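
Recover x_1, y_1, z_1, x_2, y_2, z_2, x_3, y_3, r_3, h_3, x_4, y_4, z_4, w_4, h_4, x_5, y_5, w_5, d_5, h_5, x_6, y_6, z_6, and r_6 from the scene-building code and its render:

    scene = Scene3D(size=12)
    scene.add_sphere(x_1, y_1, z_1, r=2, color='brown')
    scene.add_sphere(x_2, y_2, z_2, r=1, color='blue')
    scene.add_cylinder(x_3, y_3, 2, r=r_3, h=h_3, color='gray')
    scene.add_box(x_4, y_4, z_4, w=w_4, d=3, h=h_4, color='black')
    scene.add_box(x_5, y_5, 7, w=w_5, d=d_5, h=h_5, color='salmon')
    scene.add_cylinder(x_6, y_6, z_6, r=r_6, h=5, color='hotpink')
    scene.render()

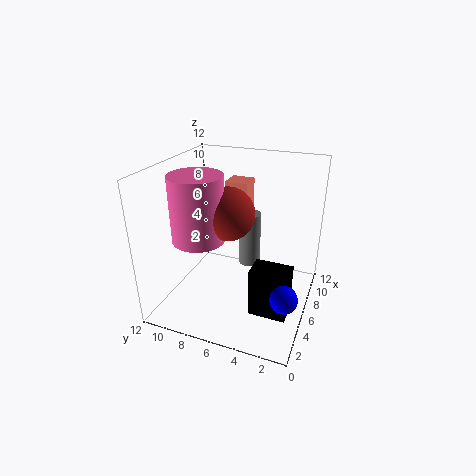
x_1 = 4
y_1 = 6
z_1 = 9
x_2 = 2
y_2 = 1
z_2 = 4
x_3 = 9
y_3 = 6
r_3 = 1
h_3 = 5
x_4 = 3
y_4 = 1
z_4 = 1
w_4 = 2
h_4 = 4
x_5 = 8
y_5 = 6
w_5 = 2
d_5 = 2
h_5 = 3
x_6 = 3
y_6 = 8
z_6 = 7
r_6 = 2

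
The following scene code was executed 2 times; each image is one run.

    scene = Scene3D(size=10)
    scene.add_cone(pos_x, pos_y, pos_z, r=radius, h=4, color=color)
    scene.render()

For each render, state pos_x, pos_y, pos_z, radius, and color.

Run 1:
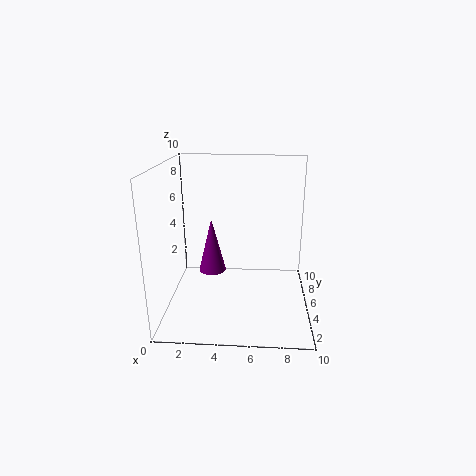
pos_x = 3; pos_y = 6; pos_z = 2; radius = 1; color = 'purple'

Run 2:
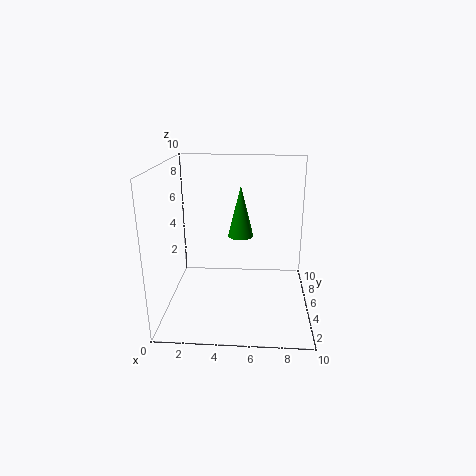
pos_x = 5; pos_y = 8; pos_z = 4; radius = 1; color = 'green'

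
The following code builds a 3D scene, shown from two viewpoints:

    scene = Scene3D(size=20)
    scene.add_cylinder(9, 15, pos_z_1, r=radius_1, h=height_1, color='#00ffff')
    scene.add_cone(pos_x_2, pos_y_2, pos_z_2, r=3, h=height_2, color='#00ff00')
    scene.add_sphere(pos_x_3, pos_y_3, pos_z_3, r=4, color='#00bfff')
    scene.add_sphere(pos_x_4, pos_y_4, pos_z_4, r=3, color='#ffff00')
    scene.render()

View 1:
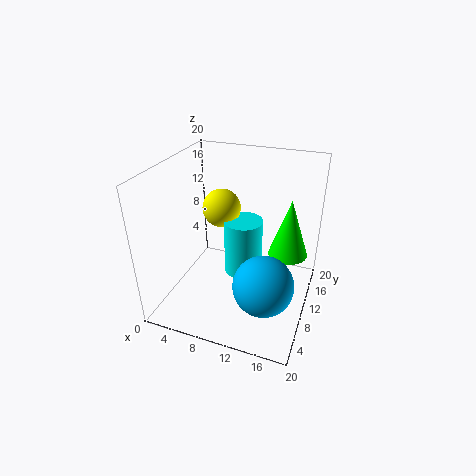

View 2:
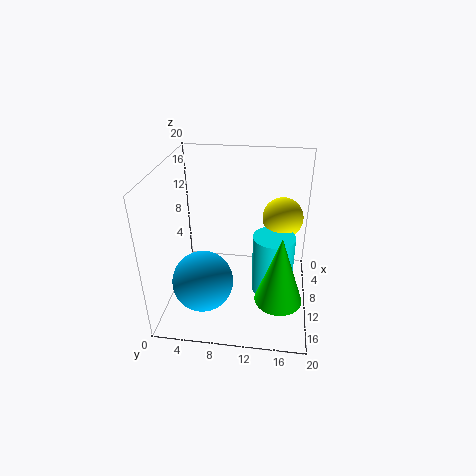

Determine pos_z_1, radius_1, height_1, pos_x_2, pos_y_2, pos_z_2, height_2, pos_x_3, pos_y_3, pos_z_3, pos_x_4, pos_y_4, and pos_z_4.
pos_z_1 = 1
radius_1 = 3
height_1 = 9
pos_x_2 = 16
pos_y_2 = 16
pos_z_2 = 5
height_2 = 9
pos_x_3 = 15
pos_y_3 = 6
pos_z_3 = 6
pos_x_4 = 5
pos_y_4 = 16
pos_z_4 = 11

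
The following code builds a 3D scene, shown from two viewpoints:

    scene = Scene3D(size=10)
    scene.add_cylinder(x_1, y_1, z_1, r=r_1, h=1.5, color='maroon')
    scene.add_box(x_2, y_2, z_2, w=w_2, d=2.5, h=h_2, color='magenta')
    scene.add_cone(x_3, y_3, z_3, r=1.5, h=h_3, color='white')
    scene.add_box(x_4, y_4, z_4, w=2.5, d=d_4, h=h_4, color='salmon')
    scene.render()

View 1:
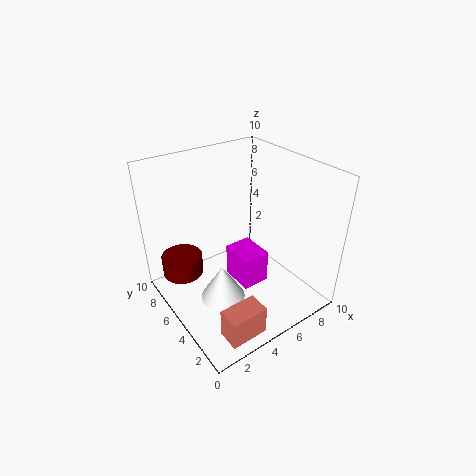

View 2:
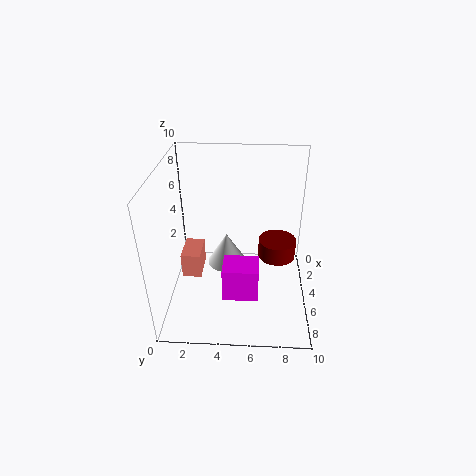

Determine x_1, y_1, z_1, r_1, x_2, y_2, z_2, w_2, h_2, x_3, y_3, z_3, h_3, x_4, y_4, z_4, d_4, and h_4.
x_1 = 2
y_1 = 8
z_1 = 1.5
r_1 = 1.5
x_2 = 5
y_2 = 4
z_2 = 1
w_2 = 2
h_2 = 2.5
x_3 = 3
y_3 = 4
z_3 = 1.5
h_3 = 2.5
x_4 = 1.5
y_4 = 0.5
z_4 = 0.5
d_4 = 1.5
h_4 = 2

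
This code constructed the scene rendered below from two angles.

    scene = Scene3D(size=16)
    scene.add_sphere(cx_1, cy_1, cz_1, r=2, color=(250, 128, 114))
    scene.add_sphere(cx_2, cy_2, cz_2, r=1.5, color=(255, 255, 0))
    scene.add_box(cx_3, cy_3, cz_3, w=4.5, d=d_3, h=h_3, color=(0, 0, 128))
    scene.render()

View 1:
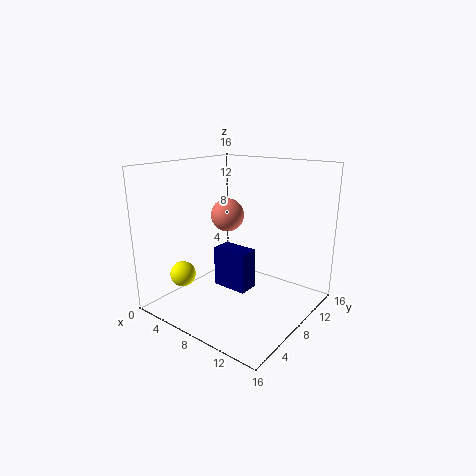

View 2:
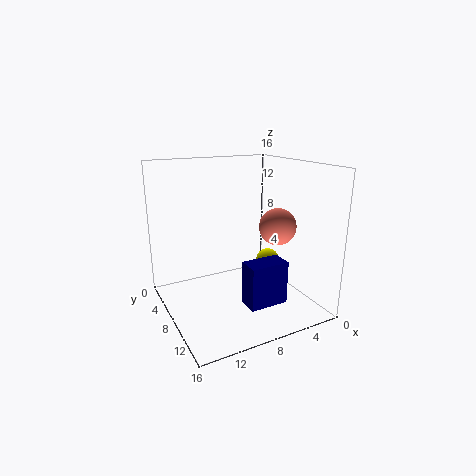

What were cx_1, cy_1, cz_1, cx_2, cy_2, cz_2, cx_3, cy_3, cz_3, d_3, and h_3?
cx_1 = 4.5; cy_1 = 10.5; cz_1 = 9.5; cx_2 = 2; cy_2 = 5; cz_2 = 3; cx_3 = 3.5; cy_3 = 9; cz_3 = 0.5; d_3 = 2.5; h_3 = 5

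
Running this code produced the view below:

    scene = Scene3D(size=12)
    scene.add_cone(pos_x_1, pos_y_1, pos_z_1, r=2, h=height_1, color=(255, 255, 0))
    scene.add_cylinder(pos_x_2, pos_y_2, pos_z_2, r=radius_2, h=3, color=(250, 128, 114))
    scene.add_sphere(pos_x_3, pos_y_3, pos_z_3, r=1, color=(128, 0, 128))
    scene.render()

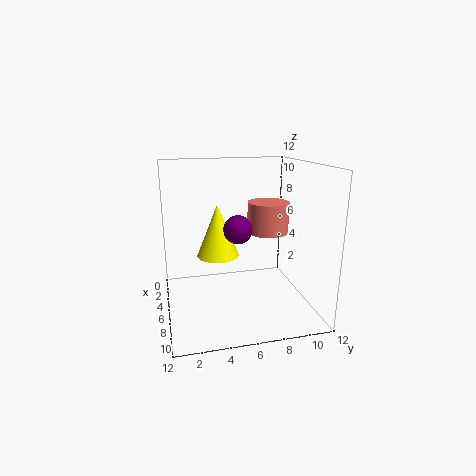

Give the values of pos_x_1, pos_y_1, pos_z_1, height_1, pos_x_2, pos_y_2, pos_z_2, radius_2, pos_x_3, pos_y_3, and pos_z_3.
pos_x_1 = 2; pos_y_1 = 5; pos_z_1 = 3; height_1 = 5; pos_x_2 = 2; pos_y_2 = 10; pos_z_2 = 5; radius_2 = 2; pos_x_3 = 10; pos_y_3 = 5; pos_z_3 = 8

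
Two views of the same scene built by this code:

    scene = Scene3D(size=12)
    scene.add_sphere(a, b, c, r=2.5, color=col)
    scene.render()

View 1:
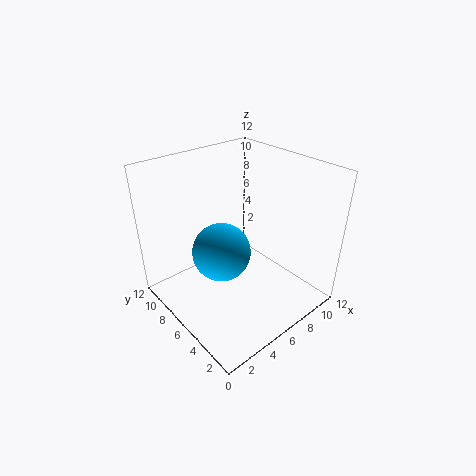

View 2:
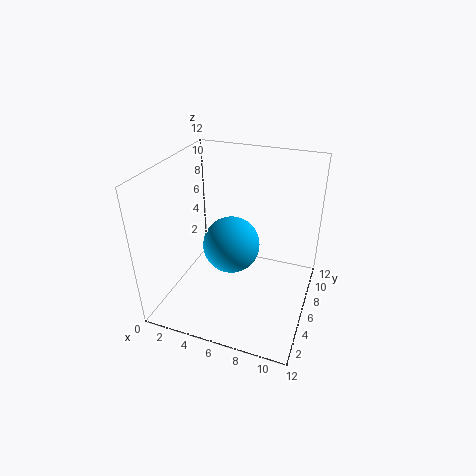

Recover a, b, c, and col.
a = 5; b = 7; c = 4.5; col = 'deepskyblue'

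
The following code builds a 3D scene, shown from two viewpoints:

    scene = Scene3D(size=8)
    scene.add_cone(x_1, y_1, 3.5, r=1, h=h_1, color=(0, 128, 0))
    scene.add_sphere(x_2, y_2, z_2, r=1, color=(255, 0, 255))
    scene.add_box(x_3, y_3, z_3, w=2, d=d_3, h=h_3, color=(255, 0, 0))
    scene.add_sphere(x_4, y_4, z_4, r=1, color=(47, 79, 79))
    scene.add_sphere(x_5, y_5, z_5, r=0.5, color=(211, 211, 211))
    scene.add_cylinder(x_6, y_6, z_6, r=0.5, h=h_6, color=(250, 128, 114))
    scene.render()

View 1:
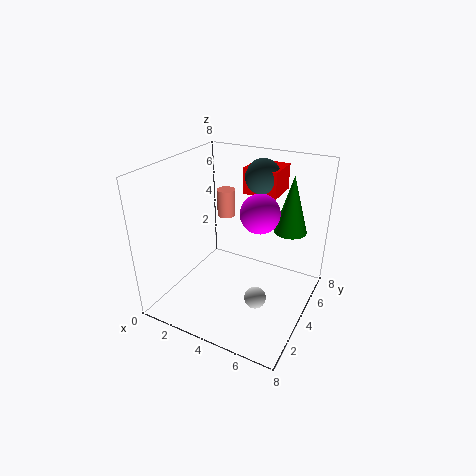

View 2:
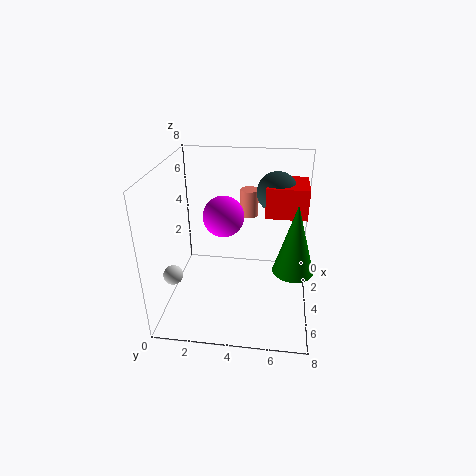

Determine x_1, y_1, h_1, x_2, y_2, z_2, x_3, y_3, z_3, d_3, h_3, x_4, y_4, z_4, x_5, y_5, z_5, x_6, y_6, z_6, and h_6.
x_1 = 6
y_1 = 7
h_1 = 3.5
x_2 = 5.5
y_2 = 3.5
z_2 = 6
x_3 = 3.5
y_3 = 5.5
z_3 = 6
d_3 = 2
h_3 = 1.5
x_4 = 4.5
y_4 = 6
z_4 = 7
x_5 = 6.5
y_5 = 1
z_5 = 3
x_6 = 3
y_6 = 4.5
z_6 = 5
h_6 = 1.5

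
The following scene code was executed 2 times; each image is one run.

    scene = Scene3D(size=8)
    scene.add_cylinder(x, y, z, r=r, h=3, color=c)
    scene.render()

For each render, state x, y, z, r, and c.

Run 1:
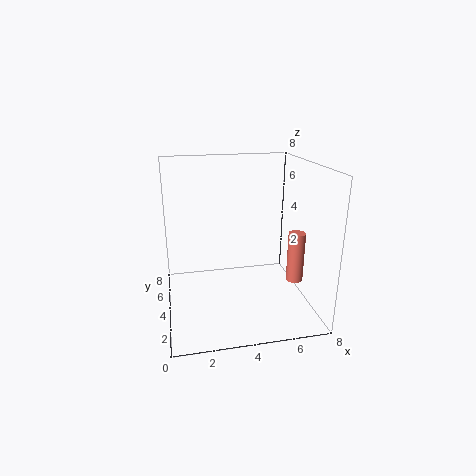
x = 7.5; y = 4; z = 1; r = 0.5; c = 'salmon'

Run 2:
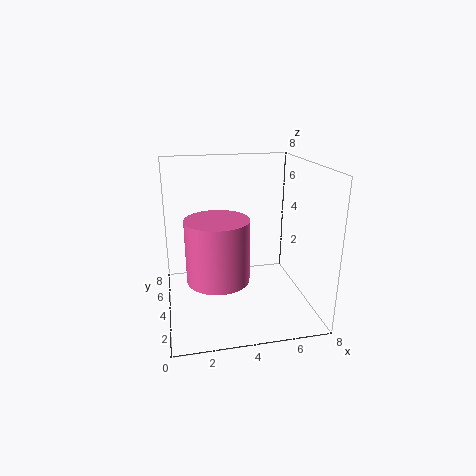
x = 2.5; y = 1.5; z = 3; r = 1.5; c = 'hotpink'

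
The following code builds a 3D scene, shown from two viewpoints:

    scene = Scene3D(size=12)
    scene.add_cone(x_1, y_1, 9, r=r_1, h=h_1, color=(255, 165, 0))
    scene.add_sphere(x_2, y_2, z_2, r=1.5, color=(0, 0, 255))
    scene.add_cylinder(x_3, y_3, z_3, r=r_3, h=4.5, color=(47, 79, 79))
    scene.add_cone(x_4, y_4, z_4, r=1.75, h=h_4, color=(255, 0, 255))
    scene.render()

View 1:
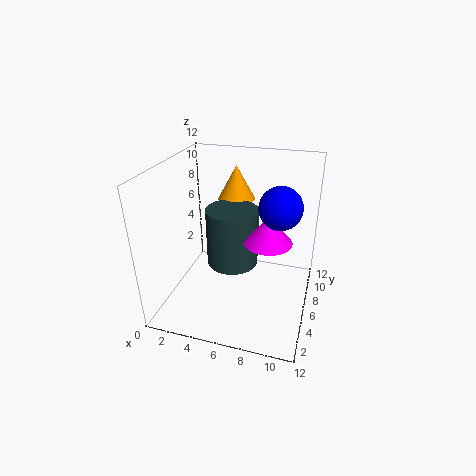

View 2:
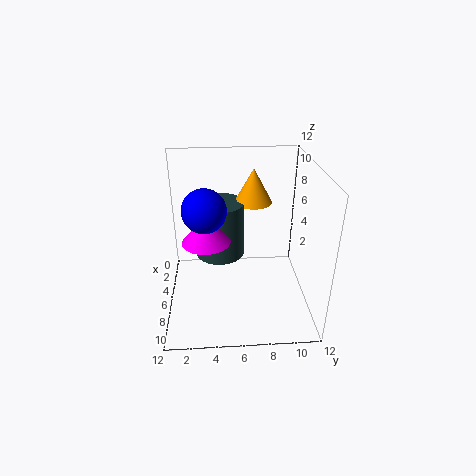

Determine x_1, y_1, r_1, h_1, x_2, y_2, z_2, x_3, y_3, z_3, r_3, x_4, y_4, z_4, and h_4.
x_1 = 5.5; y_1 = 7.25; r_1 = 1.5; h_1 = 2.75; x_2 = 9.75; y_2 = 3.5; z_2 = 10.25; x_3 = 6; y_3 = 4.5; z_3 = 4.75; r_3 = 2; x_4 = 9; y_4 = 3.5; z_4 = 7.5; h_4 = 2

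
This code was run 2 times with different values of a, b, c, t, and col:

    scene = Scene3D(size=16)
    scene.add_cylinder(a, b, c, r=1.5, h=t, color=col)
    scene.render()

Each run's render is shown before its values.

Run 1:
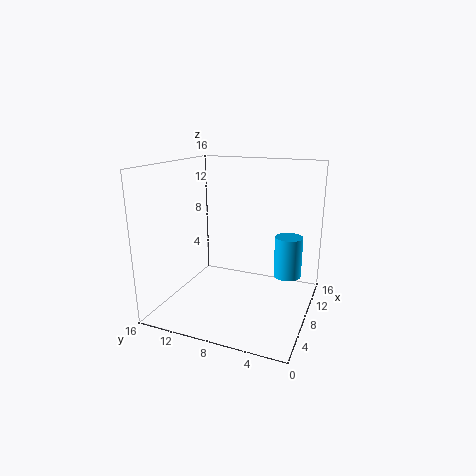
a = 9, b = 2.5, c = 4, t = 4.5, col = 'deepskyblue'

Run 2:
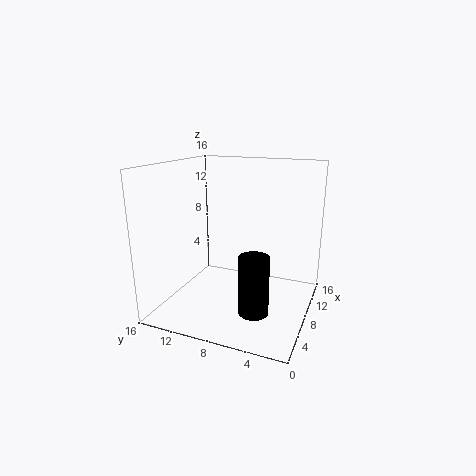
a = 3.5, b = 4.5, c = 2, t = 6, col = 'black'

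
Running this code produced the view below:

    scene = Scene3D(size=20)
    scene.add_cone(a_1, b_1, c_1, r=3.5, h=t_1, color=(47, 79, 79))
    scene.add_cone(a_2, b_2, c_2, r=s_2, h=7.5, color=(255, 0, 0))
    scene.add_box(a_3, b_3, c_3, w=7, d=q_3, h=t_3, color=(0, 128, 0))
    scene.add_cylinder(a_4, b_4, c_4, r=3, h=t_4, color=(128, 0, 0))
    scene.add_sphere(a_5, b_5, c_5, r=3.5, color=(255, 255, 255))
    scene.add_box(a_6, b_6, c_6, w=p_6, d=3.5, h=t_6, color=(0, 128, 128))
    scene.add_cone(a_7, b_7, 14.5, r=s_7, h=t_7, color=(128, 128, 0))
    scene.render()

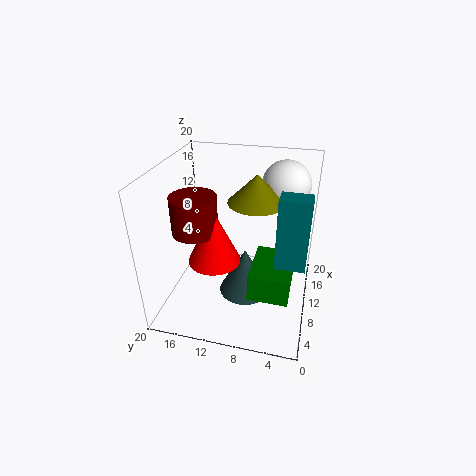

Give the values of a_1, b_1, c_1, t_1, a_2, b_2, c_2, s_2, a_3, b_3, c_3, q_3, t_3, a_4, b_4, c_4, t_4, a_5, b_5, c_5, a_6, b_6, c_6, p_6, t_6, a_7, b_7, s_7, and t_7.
a_1 = 8; b_1 = 8.5; c_1 = 3; t_1 = 6.5; a_2 = 7; b_2 = 12.5; c_2 = 8; s_2 = 3.5; a_3 = 2.5; b_3 = 2; c_3 = 6; q_3 = 5; t_3 = 3.5; a_4 = 7; b_4 = 15; c_4 = 12; t_4 = 5; a_5 = 16; b_5 = 4.5; c_5 = 16; a_6 = 3; b_6 = 0.5; c_6 = 11; p_6 = 2.5; t_6 = 8.5; a_7 = 12.5; b_7 = 8; s_7 = 4; t_7 = 4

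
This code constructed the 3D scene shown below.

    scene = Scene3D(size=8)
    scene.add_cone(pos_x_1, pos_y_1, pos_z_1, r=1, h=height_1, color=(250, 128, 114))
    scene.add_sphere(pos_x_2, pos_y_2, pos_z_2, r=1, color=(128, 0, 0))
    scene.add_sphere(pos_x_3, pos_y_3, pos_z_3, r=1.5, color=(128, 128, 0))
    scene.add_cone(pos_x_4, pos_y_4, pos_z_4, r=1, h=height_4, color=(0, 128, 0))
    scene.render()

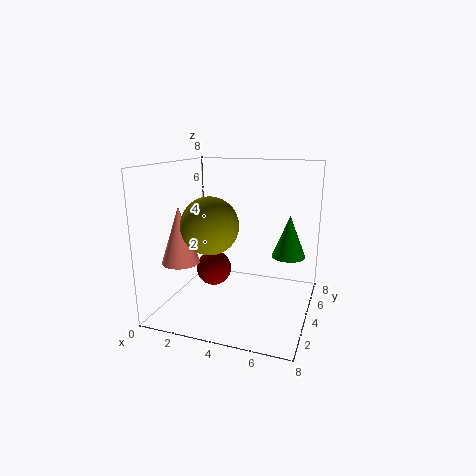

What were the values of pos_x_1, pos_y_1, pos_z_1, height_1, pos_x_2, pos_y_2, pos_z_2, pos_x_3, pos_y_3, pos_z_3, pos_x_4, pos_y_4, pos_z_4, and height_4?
pos_x_1 = 1.5; pos_y_1 = 2; pos_z_1 = 3; height_1 = 3; pos_x_2 = 2.5; pos_y_2 = 4; pos_z_2 = 2; pos_x_3 = 3; pos_y_3 = 2.5; pos_z_3 = 5; pos_x_4 = 6.5; pos_y_4 = 6; pos_z_4 = 2.5; height_4 = 2.5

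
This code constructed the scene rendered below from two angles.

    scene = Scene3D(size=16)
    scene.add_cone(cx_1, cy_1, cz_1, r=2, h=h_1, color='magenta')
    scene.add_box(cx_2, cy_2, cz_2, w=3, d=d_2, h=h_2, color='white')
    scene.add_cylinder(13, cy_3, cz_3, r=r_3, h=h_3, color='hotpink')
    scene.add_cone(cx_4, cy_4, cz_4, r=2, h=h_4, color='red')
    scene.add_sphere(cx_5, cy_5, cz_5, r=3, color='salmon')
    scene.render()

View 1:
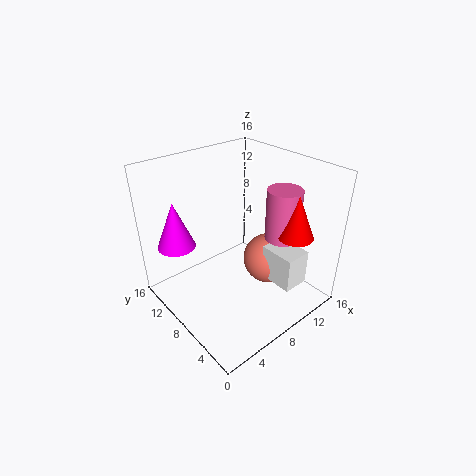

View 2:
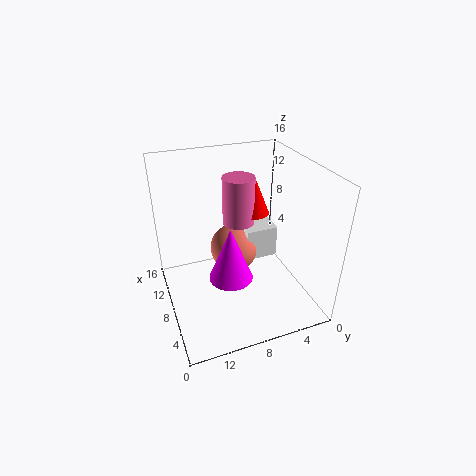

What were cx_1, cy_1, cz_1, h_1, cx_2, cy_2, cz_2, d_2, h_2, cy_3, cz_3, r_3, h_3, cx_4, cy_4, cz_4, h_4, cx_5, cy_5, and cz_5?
cx_1 = 2; cy_1 = 11; cz_1 = 8; h_1 = 5; cx_2 = 10; cy_2 = 2; cz_2 = 3; d_2 = 4; h_2 = 4; cy_3 = 6; cz_3 = 7; r_3 = 2; h_3 = 6; cx_4 = 13; cy_4 = 4; cz_4 = 8; h_4 = 5; cx_5 = 12; cy_5 = 7; cz_5 = 4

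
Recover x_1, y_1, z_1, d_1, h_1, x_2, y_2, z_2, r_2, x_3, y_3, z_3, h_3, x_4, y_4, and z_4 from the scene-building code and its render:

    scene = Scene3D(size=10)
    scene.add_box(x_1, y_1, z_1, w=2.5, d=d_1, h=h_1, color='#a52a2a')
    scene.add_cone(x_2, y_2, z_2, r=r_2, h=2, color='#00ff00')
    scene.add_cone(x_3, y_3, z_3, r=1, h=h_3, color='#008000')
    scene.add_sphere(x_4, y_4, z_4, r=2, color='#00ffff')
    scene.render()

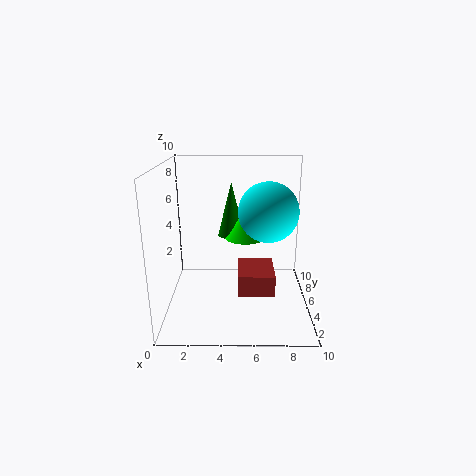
x_1 = 5, y_1 = 3, z_1 = 1.5, d_1 = 3, h_1 = 1.5, x_2 = 5.5, y_2 = 6.5, z_2 = 4.5, r_2 = 1.5, x_3 = 4.5, y_3 = 7, z_3 = 4.5, h_3 = 4, x_4 = 7, y_4 = 4.5, z_4 = 7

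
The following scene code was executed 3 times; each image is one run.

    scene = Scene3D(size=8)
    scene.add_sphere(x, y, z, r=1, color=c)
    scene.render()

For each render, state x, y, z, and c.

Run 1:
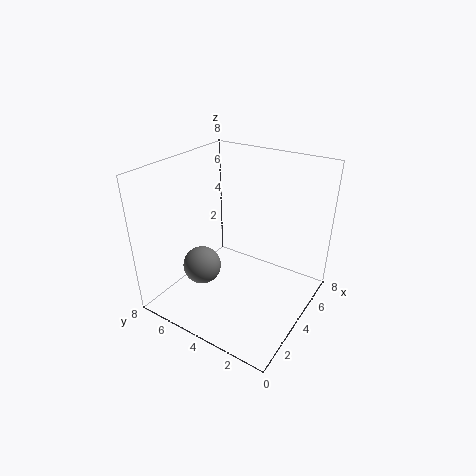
x = 2; y = 5; z = 3; c = 'gray'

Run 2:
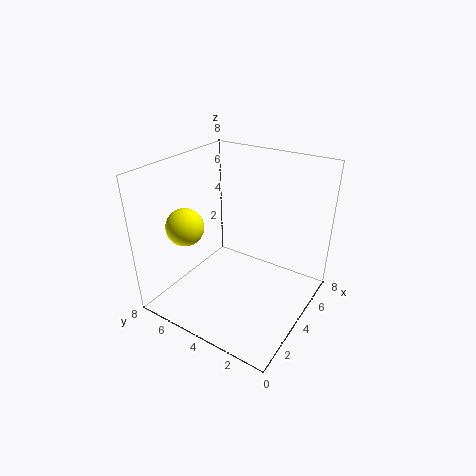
x = 2; y = 6; z = 5; c = 'yellow'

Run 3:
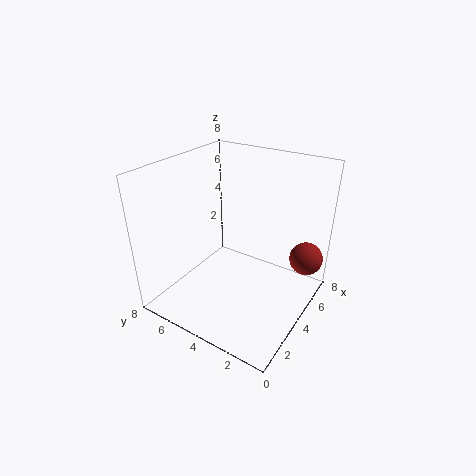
x = 7; y = 1; z = 2; c = 'brown'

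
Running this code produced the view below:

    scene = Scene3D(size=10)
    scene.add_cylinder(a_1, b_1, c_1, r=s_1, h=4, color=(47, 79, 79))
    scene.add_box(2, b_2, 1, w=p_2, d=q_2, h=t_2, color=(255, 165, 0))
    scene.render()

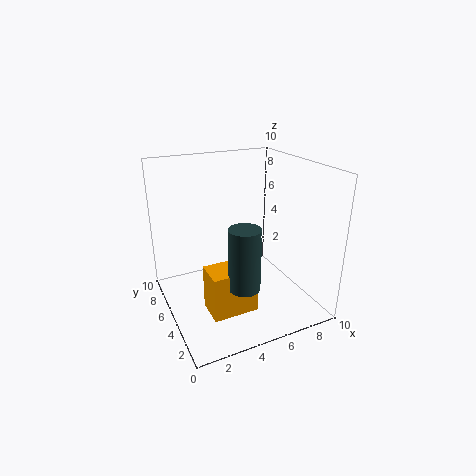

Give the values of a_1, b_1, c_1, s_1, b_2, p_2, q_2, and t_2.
a_1 = 4
b_1 = 2
c_1 = 3
s_1 = 1
b_2 = 2
p_2 = 3
q_2 = 2
t_2 = 3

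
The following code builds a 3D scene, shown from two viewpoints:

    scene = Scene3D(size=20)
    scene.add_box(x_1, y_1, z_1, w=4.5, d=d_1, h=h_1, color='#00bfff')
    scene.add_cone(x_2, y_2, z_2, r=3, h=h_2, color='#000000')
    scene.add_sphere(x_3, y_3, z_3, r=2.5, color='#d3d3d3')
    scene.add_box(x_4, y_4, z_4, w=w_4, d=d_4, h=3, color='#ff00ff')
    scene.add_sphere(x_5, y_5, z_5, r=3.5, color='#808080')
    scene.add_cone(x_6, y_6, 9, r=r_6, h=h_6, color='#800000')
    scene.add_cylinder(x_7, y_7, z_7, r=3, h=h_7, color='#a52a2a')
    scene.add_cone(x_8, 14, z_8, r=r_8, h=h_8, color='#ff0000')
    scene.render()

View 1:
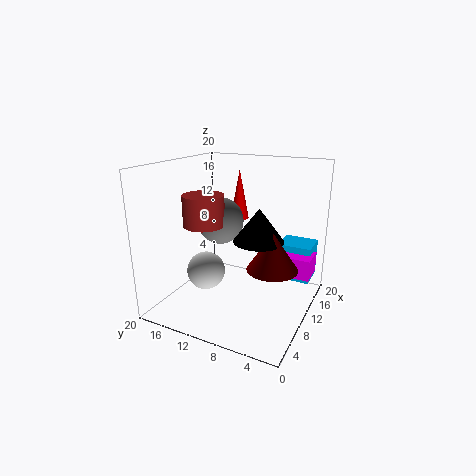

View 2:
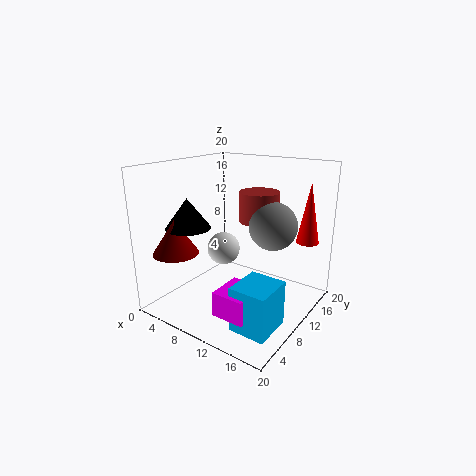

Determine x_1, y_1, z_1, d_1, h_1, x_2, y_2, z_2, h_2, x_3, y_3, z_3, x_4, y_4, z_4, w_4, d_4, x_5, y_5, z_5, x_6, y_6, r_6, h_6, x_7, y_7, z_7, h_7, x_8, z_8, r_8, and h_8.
x_1 = 15
y_1 = 1
z_1 = 2.5
d_1 = 5
h_1 = 5.5
x_2 = 5.5
y_2 = 5
z_2 = 12
h_2 = 4
x_3 = 5.5
y_3 = 12.5
z_3 = 6.5
x_4 = 13
y_4 = 0.5
z_4 = 4
w_4 = 4
d_4 = 4.5
x_5 = 13
y_5 = 14.5
z_5 = 11
x_6 = 5
y_6 = 3
r_6 = 3
h_6 = 4.5
x_7 = 10
y_7 = 15.5
z_7 = 11
h_7 = 4.5
x_8 = 18.5
z_8 = 10
r_8 = 1.5
h_8 = 8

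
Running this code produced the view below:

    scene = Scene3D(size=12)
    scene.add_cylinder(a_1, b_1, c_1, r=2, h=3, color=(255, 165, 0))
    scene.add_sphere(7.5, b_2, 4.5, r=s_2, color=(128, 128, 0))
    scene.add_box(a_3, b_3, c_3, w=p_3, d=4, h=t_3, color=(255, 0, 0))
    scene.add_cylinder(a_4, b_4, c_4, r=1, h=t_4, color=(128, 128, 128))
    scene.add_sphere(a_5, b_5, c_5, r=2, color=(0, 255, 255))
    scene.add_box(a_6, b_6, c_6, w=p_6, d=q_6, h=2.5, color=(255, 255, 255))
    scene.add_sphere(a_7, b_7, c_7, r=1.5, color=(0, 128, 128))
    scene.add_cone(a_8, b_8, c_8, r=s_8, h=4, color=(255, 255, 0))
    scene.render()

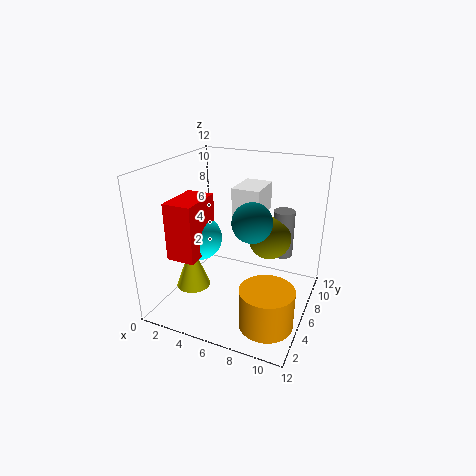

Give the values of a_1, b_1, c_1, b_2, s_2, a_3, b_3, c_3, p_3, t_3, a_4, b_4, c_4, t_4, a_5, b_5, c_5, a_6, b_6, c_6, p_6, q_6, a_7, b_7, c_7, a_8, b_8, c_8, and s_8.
a_1 = 10
b_1 = 2
c_1 = 1.5
b_2 = 10
s_2 = 2
a_3 = 0.5
b_3 = 3.5
c_3 = 4
p_3 = 2.5
t_3 = 5
a_4 = 8.5
b_4 = 11
c_4 = 2.5
t_4 = 4.5
a_5 = 2
b_5 = 6.5
c_5 = 5
a_6 = 4.5
b_6 = 8
c_6 = 7
p_6 = 2.5
q_6 = 3.5
a_7 = 8
b_7 = 4
c_7 = 8.5
a_8 = 2
b_8 = 5
c_8 = 1
s_8 = 1.5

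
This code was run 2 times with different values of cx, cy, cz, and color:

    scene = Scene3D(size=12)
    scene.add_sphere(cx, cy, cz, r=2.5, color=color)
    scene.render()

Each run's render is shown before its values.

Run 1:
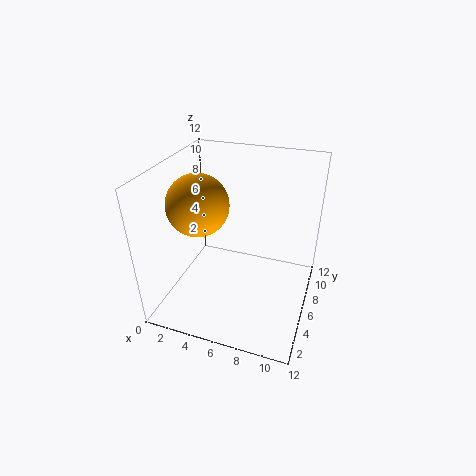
cx = 3
cy = 5
cz = 9
color = 'orange'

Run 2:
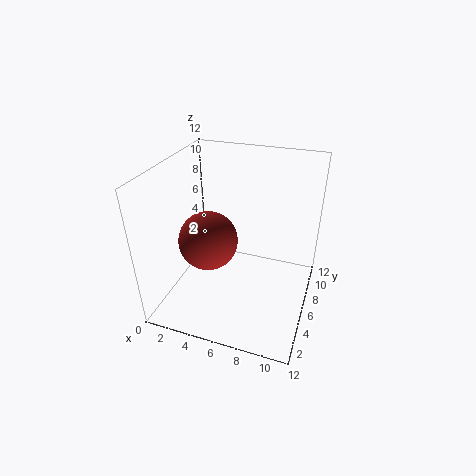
cx = 3.5
cy = 5.5
cz = 5.5
color = 'brown'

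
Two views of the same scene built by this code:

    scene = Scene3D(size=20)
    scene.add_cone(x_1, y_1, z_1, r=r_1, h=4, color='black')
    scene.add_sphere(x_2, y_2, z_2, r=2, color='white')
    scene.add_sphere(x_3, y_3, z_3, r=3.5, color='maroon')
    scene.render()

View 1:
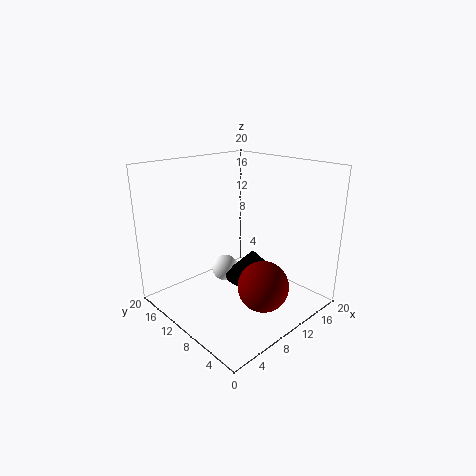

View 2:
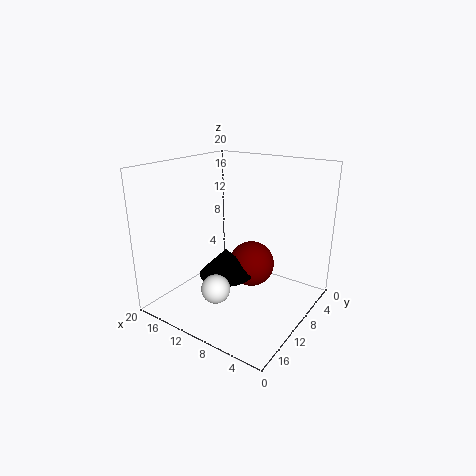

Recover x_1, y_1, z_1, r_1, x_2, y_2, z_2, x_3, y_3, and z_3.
x_1 = 12.5; y_1 = 9.5; z_1 = 3.5; r_1 = 4; x_2 = 11; y_2 = 14; z_2 = 3.5; x_3 = 10.5; y_3 = 5.5; z_3 = 4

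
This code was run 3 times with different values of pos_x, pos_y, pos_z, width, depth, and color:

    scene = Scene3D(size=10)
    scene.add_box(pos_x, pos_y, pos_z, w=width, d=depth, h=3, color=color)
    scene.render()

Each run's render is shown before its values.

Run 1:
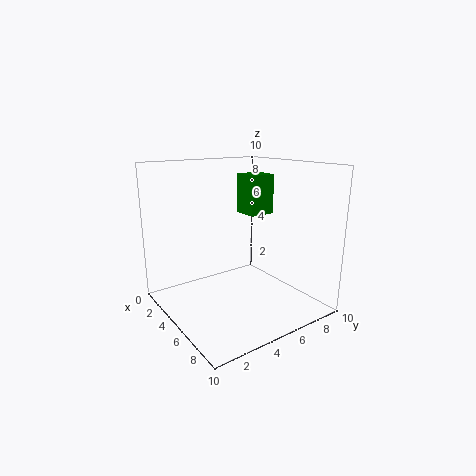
pos_x = 2, pos_y = 7, pos_z = 6, width = 2, depth = 2, color = 'green'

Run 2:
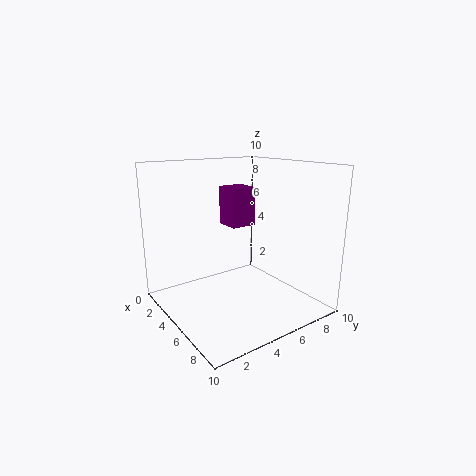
pos_x = 1, pos_y = 6, pos_z = 5, width = 2, depth = 2, color = 'purple'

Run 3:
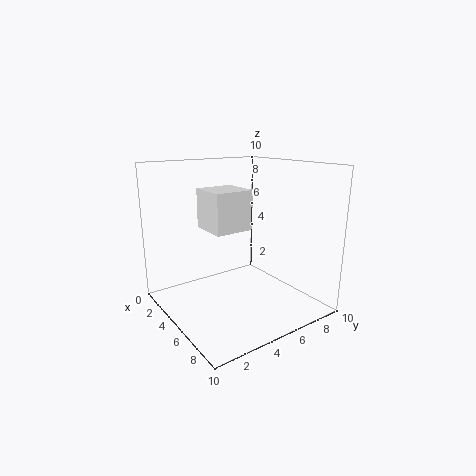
pos_x = 1, pos_y = 4, pos_z = 5, width = 3, depth = 3, color = 'white'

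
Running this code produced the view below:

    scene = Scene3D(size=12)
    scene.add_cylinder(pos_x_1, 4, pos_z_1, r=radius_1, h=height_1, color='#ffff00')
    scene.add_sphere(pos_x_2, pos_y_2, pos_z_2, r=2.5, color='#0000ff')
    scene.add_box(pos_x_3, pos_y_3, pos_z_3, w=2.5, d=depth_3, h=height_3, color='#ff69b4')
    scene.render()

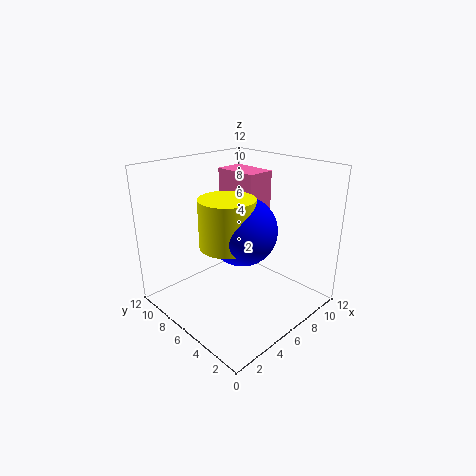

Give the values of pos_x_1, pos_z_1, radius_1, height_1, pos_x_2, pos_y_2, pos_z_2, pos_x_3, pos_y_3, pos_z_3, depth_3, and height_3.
pos_x_1 = 3; pos_z_1 = 7; radius_1 = 2; height_1 = 3.5; pos_x_2 = 4; pos_y_2 = 3.5; pos_z_2 = 8; pos_x_3 = 7.5; pos_y_3 = 6; pos_z_3 = 7.5; depth_3 = 4; height_3 = 3.5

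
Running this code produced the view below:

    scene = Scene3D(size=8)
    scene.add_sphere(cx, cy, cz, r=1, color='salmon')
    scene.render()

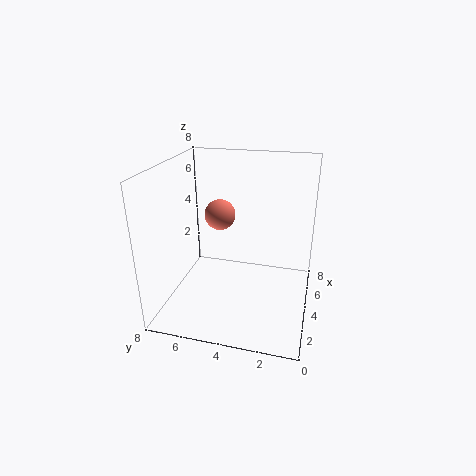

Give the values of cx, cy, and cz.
cx = 7
cy = 6
cz = 4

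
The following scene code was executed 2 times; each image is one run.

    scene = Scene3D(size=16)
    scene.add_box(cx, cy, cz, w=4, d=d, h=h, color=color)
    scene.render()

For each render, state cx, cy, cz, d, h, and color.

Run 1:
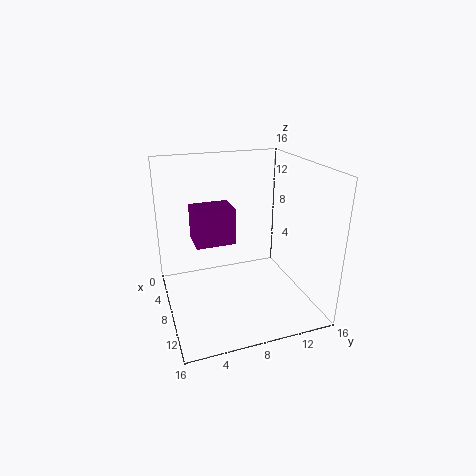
cx = 0.5
cy = 4
cz = 5.5
d = 5
h = 4.5
color = 'purple'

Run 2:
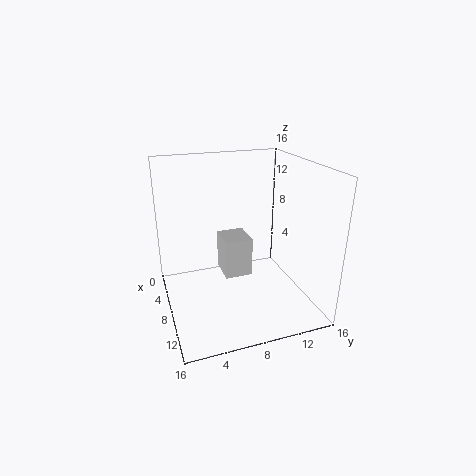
cx = 1
cy = 7.5
cz = 1
d = 3.5
h = 5
color = 'lightgray'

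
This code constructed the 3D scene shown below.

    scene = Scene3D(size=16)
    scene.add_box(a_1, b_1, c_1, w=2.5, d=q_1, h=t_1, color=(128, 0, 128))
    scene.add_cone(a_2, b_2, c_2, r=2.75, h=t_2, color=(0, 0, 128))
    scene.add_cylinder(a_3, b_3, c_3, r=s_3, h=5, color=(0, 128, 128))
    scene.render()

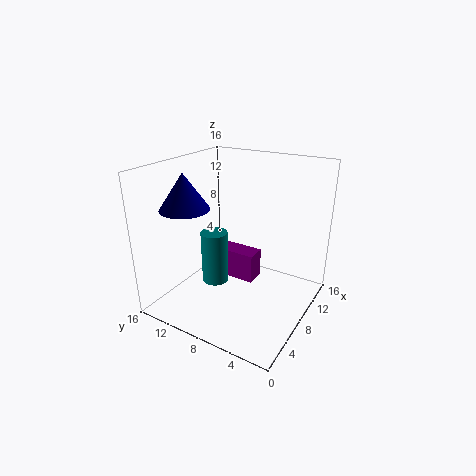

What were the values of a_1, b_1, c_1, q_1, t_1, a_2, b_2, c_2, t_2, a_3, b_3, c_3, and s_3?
a_1 = 11.25
b_1 = 8
c_1 = 0.25
q_1 = 5.5
t_1 = 3.75
a_2 = 5.25
b_2 = 13
c_2 = 11.25
t_2 = 4
a_3 = 2.5
b_3 = 7.25
c_3 = 6
s_3 = 1.25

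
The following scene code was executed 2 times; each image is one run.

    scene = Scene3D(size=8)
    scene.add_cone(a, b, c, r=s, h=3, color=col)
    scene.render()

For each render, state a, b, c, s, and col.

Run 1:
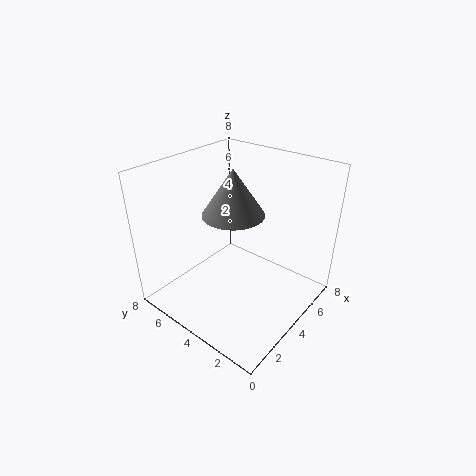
a = 6, b = 6, c = 4, s = 2, col = 'gray'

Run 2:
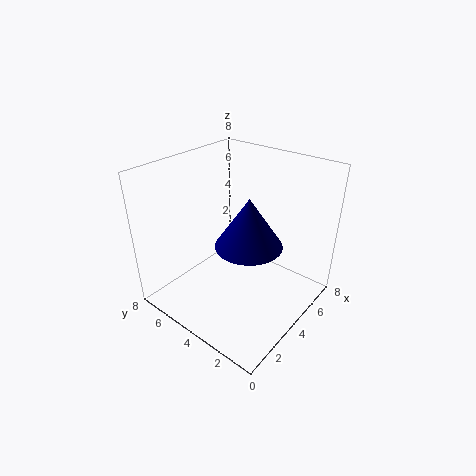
a = 5, b = 4, c = 3, s = 2, col = 'navy'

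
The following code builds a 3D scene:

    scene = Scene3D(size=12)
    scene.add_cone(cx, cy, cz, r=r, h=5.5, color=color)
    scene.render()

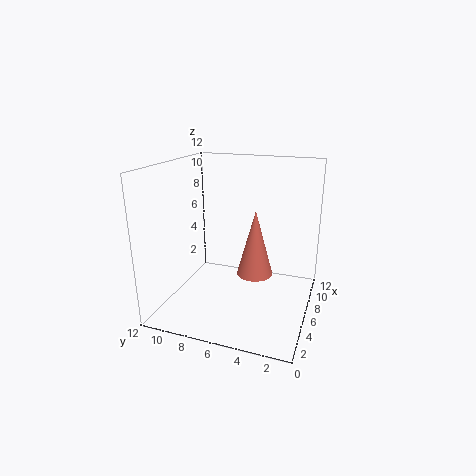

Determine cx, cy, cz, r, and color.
cx = 6; cy = 4.5; cz = 3; r = 1.5; color = 'salmon'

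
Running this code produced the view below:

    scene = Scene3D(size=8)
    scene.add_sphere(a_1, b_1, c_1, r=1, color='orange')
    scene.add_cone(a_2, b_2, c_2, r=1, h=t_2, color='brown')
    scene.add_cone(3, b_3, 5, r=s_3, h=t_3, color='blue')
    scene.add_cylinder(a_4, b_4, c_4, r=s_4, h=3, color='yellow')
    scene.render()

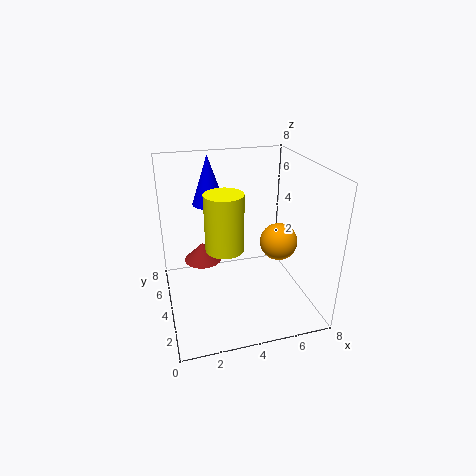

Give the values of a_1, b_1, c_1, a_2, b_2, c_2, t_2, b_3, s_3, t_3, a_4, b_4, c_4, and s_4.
a_1 = 6, b_1 = 3, c_1 = 4, a_2 = 2, b_2 = 4, c_2 = 3, t_2 = 1, b_3 = 7, s_3 = 1, t_3 = 3, a_4 = 3, b_4 = 3, c_4 = 4, s_4 = 1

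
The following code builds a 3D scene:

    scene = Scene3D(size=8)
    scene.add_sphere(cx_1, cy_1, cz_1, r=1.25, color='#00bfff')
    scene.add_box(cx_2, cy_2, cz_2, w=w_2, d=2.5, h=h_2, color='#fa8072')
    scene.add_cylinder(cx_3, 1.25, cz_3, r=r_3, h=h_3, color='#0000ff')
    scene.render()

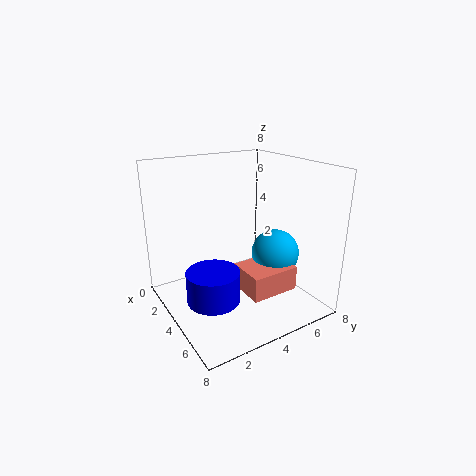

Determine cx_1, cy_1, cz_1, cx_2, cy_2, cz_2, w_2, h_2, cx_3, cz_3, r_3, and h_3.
cx_1 = 5.75, cy_1 = 5.25, cz_1 = 3.5, cx_2 = 5.25, cy_2 = 3, cz_2 = 2, w_2 = 2, h_2 = 1.25, cx_3 = 6.25, cz_3 = 2.25, r_3 = 1.25, h_3 = 1.5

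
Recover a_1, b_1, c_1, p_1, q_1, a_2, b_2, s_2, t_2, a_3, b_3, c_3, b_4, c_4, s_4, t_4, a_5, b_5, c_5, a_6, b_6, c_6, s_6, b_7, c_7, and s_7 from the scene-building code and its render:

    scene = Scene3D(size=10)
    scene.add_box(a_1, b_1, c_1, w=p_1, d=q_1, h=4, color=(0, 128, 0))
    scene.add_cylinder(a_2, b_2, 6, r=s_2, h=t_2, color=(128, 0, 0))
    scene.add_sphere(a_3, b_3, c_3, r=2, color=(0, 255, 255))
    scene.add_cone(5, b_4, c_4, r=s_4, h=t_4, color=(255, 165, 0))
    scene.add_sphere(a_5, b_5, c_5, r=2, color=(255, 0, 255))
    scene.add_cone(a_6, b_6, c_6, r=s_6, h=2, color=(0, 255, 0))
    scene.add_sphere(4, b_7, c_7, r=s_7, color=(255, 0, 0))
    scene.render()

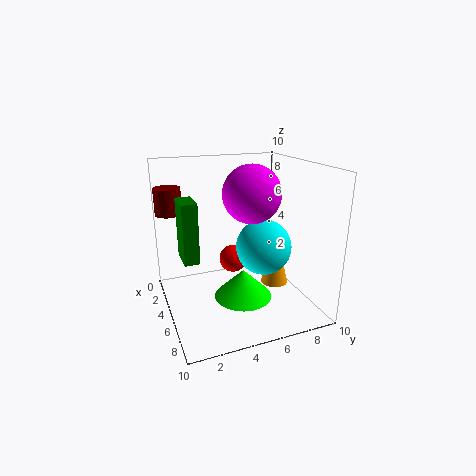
a_1 = 4; b_1 = 1; c_1 = 4; p_1 = 2; q_1 = 1; a_2 = 1; b_2 = 1; s_2 = 1; t_2 = 2; a_3 = 5; b_3 = 7; c_3 = 4; b_4 = 8; c_4 = 1; s_4 = 1; t_4 = 4; a_5 = 5; b_5 = 6; c_5 = 8; a_6 = 6; b_6 = 5; c_6 = 1; s_6 = 2; b_7 = 5; c_7 = 3; s_7 = 1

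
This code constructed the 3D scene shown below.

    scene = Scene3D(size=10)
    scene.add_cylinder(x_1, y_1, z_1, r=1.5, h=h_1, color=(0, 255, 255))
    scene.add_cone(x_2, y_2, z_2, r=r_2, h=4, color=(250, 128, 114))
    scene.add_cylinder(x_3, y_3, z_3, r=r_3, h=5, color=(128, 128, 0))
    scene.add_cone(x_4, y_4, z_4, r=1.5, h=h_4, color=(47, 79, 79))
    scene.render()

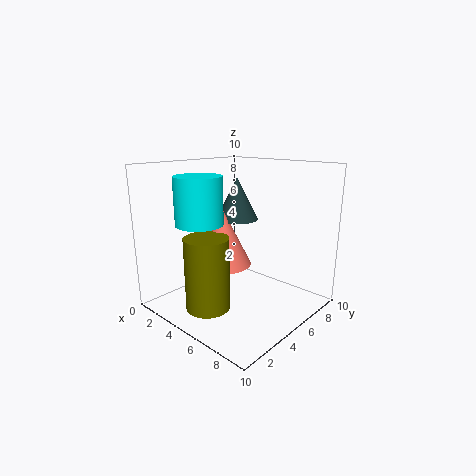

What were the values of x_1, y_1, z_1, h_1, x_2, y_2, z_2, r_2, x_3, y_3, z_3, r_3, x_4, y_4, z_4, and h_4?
x_1 = 4.5, y_1 = 2, z_1 = 6.5, h_1 = 3, x_2 = 4, y_2 = 4.5, z_2 = 3, r_2 = 2, x_3 = 4.5, y_3 = 2.5, z_3 = 0.5, r_3 = 1.5, x_4 = 4, y_4 = 6, z_4 = 6, h_4 = 3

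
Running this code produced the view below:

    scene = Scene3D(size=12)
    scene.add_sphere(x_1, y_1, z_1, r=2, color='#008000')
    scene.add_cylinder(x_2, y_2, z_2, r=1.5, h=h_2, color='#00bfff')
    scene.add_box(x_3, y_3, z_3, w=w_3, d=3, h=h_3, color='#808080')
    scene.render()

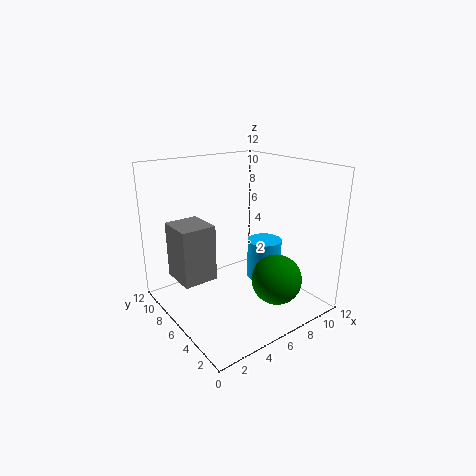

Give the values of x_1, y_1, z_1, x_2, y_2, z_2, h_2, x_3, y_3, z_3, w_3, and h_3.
x_1 = 7.25; y_1 = 2.5; z_1 = 3.25; x_2 = 8.75; y_2 = 5.75; z_2 = 1.75; h_2 = 3.5; x_3 = 0.75; y_3 = 5.5; z_3 = 3.25; w_3 = 2.75; h_3 = 4.5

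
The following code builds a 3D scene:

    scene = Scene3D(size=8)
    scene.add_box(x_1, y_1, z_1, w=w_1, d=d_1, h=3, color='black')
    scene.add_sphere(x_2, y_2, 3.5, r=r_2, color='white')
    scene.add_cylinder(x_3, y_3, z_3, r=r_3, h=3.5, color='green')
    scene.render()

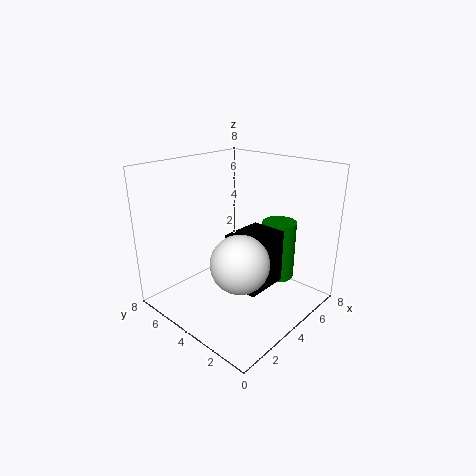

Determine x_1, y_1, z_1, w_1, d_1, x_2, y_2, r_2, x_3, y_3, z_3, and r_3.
x_1 = 3, y_1 = 2, z_1 = 1.5, w_1 = 2.5, d_1 = 2, x_2 = 2.5, y_2 = 2.5, r_2 = 1.5, x_3 = 6.5, y_3 = 3, z_3 = 1, r_3 = 1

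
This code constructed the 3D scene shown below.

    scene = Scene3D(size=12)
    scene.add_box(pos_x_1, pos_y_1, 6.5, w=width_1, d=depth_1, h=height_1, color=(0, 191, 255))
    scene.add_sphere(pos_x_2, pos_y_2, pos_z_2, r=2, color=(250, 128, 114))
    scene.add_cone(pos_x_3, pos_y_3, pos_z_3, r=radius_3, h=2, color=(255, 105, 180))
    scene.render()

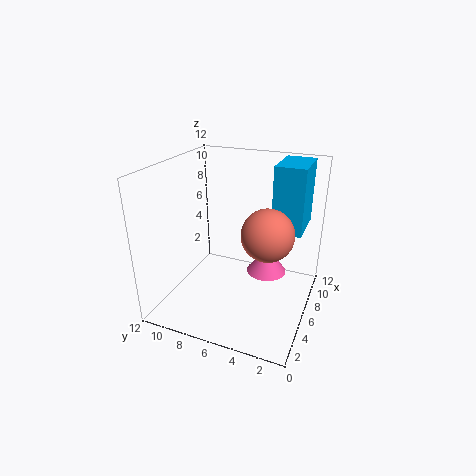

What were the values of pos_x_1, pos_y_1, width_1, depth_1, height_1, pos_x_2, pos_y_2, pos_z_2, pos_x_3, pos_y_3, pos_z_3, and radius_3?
pos_x_1 = 7, pos_y_1 = 1, width_1 = 4, depth_1 = 2.5, height_1 = 5.5, pos_x_2 = 4.5, pos_y_2 = 3, pos_z_2 = 7.5, pos_x_3 = 4.5, pos_y_3 = 3, pos_z_3 = 4.5, radius_3 = 1.5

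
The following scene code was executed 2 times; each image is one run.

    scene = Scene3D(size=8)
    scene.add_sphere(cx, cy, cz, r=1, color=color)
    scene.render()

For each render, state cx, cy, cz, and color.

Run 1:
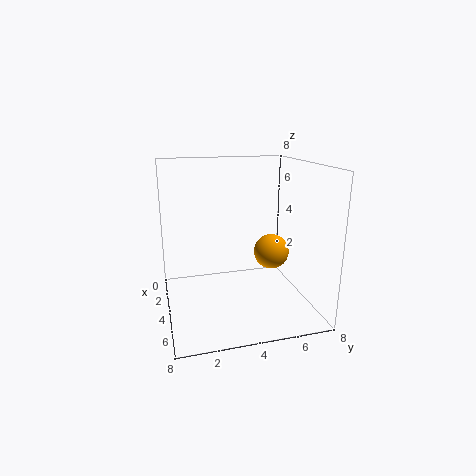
cx = 4, cy = 6, cz = 3, color = 'orange'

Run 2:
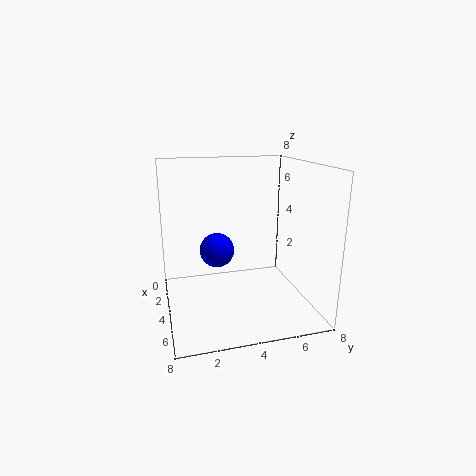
cx = 3, cy = 3, cz = 3, color = 'blue'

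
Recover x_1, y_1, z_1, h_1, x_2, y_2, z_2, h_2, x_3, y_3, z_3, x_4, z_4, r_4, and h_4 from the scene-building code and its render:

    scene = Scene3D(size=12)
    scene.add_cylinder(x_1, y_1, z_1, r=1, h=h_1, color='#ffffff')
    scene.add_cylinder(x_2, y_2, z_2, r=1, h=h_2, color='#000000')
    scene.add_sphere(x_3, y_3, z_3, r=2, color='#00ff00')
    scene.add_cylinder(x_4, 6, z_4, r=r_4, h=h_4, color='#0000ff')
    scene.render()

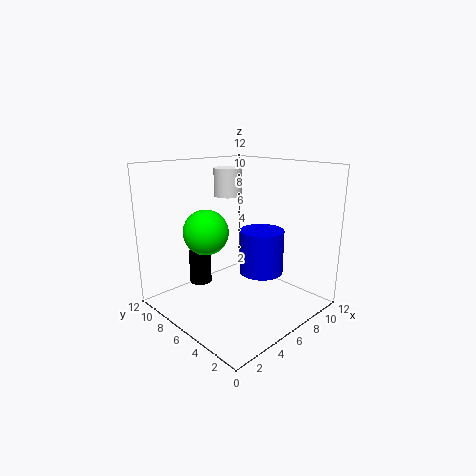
x_1 = 4; y_1 = 5; z_1 = 10; h_1 = 2; x_2 = 5; y_2 = 10; z_2 = 1; h_2 = 3; x_3 = 5; y_3 = 9; z_3 = 6; x_4 = 9; z_4 = 2; r_4 = 2; h_4 = 4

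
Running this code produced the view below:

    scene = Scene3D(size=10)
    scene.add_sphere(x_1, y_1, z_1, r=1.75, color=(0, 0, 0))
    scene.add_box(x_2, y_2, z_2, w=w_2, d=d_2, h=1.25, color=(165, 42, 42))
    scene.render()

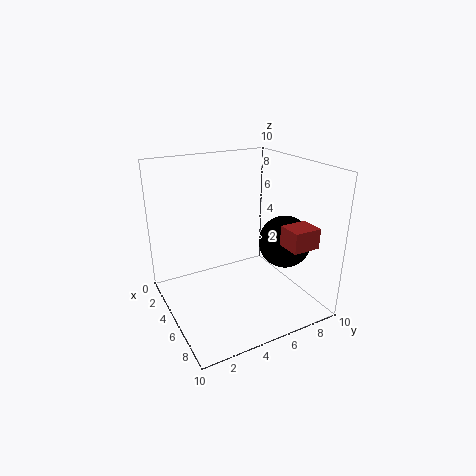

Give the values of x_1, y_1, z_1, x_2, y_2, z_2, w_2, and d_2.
x_1 = 7
y_1 = 7.5
z_1 = 5
x_2 = 8.5
y_2 = 6
z_2 = 5.75
w_2 = 1.5
d_2 = 1.75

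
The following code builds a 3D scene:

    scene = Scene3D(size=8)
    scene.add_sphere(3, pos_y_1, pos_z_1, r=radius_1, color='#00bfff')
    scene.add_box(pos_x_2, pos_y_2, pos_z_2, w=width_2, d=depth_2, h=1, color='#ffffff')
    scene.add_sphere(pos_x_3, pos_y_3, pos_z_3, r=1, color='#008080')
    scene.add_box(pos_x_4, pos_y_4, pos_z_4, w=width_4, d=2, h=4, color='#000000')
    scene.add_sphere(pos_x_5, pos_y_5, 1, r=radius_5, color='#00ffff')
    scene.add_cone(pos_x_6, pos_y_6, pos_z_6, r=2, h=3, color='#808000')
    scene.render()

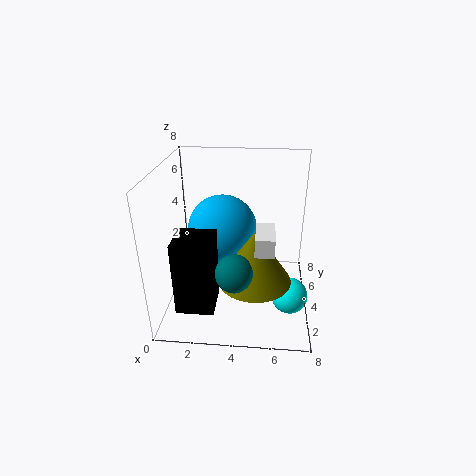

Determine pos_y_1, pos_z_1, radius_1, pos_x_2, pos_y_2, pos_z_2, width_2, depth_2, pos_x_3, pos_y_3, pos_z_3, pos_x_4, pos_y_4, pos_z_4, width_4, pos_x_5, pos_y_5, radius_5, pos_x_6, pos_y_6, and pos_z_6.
pos_y_1 = 5
pos_z_1 = 4
radius_1 = 2
pos_x_2 = 5
pos_y_2 = 2
pos_z_2 = 4
width_2 = 1
depth_2 = 2
pos_x_3 = 4
pos_y_3 = 2
pos_z_3 = 3
pos_x_4 = 1
pos_y_4 = 1
pos_z_4 = 1
width_4 = 2
pos_x_5 = 7
pos_y_5 = 3
radius_5 = 1
pos_x_6 = 5
pos_y_6 = 3
pos_z_6 = 2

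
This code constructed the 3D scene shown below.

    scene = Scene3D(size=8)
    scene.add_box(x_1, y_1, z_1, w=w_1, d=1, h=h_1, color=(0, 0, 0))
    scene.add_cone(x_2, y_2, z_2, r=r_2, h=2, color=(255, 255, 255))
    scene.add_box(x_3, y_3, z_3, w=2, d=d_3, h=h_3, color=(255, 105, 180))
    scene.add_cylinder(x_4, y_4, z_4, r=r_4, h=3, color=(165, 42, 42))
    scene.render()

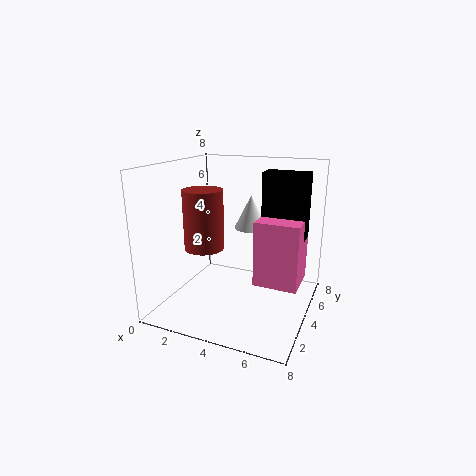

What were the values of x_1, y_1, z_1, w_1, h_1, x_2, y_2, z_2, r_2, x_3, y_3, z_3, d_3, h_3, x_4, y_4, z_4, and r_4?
x_1 = 6, y_1 = 2, z_1 = 5, w_1 = 2, h_1 = 3, x_2 = 4, y_2 = 6, z_2 = 4, r_2 = 1, x_3 = 6, y_3 = 1, z_3 = 3, d_3 = 2, h_3 = 3, x_4 = 3, y_4 = 2, z_4 = 4, r_4 = 1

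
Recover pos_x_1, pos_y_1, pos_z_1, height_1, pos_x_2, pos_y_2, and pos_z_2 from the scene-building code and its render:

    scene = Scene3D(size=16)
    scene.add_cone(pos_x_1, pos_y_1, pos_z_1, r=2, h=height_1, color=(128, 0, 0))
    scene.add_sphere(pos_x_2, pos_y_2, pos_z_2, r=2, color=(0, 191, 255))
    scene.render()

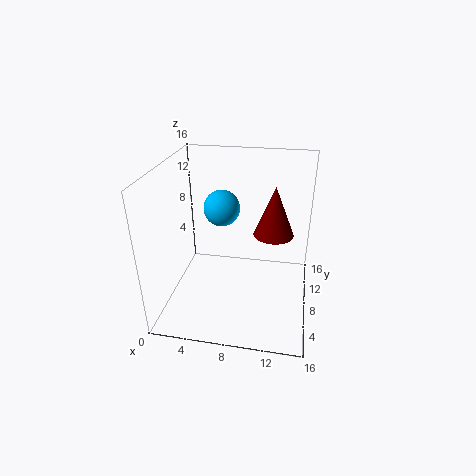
pos_x_1 = 12
pos_y_1 = 6
pos_z_1 = 10
height_1 = 5
pos_x_2 = 6
pos_y_2 = 9
pos_z_2 = 11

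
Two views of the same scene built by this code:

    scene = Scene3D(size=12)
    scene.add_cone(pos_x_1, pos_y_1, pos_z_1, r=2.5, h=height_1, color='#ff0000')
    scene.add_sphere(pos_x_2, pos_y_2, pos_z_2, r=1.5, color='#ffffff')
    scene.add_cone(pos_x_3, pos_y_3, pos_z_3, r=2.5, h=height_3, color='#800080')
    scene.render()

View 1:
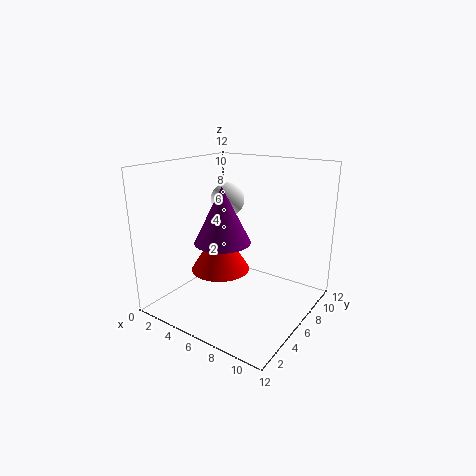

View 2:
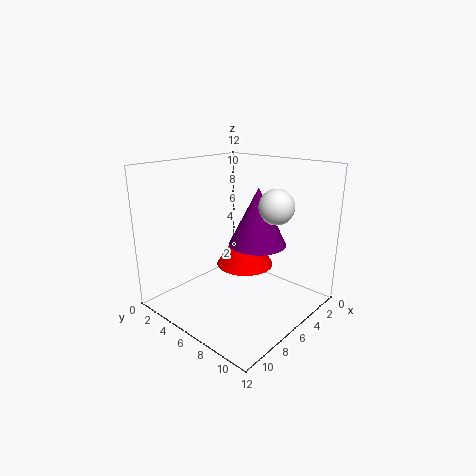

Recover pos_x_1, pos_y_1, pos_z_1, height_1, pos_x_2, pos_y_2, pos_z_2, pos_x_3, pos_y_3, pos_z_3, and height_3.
pos_x_1 = 4.5
pos_y_1 = 5.5
pos_z_1 = 3
height_1 = 4
pos_x_2 = 3.5
pos_y_2 = 8
pos_z_2 = 8.5
pos_x_3 = 4
pos_y_3 = 6.5
pos_z_3 = 5
height_3 = 5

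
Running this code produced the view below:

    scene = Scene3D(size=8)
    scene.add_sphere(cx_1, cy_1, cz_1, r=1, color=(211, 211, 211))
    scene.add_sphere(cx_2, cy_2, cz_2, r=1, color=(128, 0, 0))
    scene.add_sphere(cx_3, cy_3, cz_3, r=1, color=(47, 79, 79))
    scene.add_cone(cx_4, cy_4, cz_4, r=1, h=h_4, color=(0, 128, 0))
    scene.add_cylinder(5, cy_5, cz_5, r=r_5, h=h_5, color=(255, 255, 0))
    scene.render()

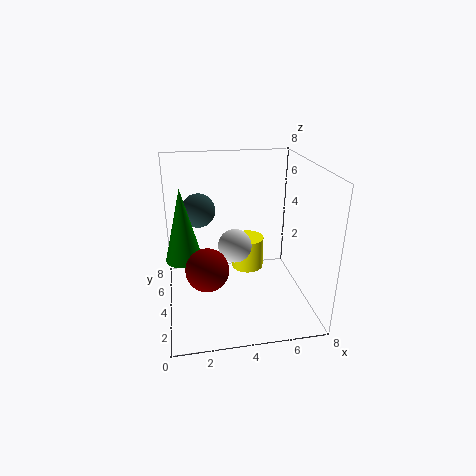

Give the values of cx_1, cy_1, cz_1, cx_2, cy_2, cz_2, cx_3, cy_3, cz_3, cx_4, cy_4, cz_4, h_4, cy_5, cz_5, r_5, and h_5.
cx_1 = 4
cy_1 = 5
cz_1 = 3
cx_2 = 2
cy_2 = 1
cz_2 = 4
cx_3 = 2
cy_3 = 6
cz_3 = 5
cx_4 = 1
cy_4 = 4
cz_4 = 3
h_4 = 4
cy_5 = 6
cz_5 = 1
r_5 = 1
h_5 = 2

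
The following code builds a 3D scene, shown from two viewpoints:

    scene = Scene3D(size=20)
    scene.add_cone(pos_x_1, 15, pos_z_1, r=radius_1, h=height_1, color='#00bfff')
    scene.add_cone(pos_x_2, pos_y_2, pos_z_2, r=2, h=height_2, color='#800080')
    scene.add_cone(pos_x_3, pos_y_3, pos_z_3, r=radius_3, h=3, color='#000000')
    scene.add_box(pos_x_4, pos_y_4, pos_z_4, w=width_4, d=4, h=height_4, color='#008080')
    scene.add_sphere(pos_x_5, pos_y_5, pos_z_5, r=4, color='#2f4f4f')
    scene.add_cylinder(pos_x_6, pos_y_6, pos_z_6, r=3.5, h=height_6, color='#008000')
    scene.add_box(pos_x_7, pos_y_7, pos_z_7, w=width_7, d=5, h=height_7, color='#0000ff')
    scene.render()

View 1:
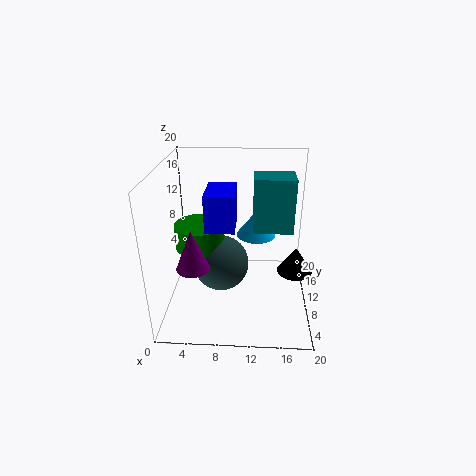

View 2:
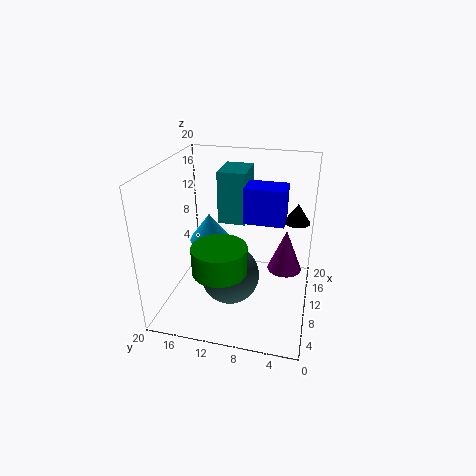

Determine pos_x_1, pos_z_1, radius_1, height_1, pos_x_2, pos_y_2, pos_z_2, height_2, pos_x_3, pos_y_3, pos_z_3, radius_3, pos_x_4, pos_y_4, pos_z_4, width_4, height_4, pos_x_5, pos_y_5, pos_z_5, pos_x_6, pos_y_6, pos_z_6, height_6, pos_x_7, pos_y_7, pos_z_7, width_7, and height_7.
pos_x_1 = 12.5, pos_z_1 = 8, radius_1 = 3, height_1 = 4, pos_x_2 = 5, pos_y_2 = 3, pos_z_2 = 9.5, height_2 = 5, pos_x_3 = 17, pos_y_3 = 2.5, pos_z_3 = 10, radius_3 = 2, pos_x_4 = 12, pos_y_4 = 9.5, pos_z_4 = 11, width_4 = 5.5, height_4 = 7.5, pos_x_5 = 7.5, pos_y_5 = 10.5, pos_z_5 = 5.5, pos_x_6 = 4.5, pos_y_6 = 11, pos_z_6 = 8, height_6 = 3.5, pos_x_7 = 6.5, pos_y_7 = 3.5, pos_z_7 = 14, width_7 = 3.5, height_7 = 4.5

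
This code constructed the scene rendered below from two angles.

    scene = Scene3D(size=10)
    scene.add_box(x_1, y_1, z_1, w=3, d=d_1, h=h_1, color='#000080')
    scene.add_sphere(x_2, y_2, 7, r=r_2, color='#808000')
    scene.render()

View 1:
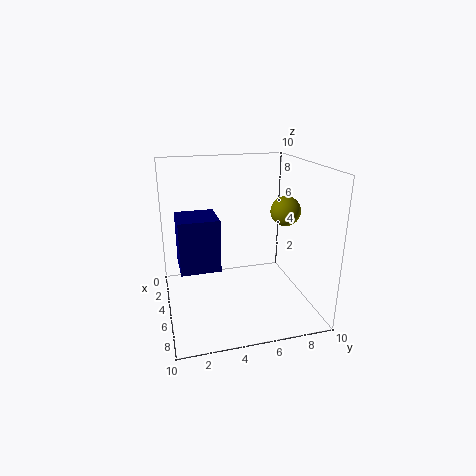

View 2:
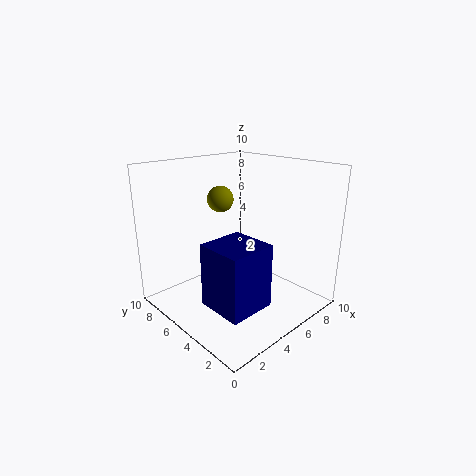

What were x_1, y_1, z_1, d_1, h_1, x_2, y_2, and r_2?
x_1 = 1, y_1 = 1, z_1 = 2, d_1 = 3, h_1 = 4, x_2 = 6, y_2 = 8, r_2 = 1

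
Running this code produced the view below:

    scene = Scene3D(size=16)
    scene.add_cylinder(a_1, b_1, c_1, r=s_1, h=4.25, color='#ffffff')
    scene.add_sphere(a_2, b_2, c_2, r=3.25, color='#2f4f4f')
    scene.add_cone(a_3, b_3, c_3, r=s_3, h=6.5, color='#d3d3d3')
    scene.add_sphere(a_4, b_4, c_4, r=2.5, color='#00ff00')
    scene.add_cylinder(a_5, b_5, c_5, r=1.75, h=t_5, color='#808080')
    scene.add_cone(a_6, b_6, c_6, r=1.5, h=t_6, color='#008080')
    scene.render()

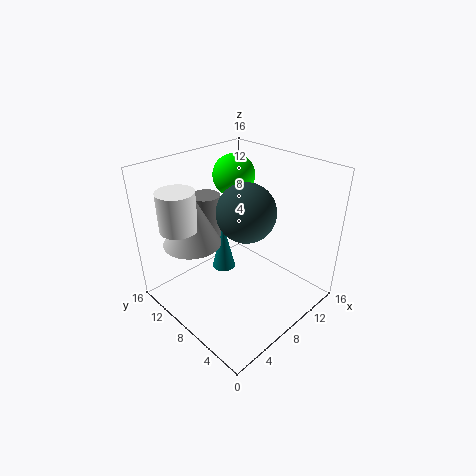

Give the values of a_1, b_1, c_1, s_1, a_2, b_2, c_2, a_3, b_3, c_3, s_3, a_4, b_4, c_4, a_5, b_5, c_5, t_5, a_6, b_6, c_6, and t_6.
a_1 = 2.75; b_1 = 11.5; c_1 = 9.75; s_1 = 2; a_2 = 8.75; b_2 = 7.5; c_2 = 11; a_3 = 4.5; b_3 = 11.75; c_3 = 7.25; s_3 = 3.25; a_4 = 11.5; b_4 = 12.25; c_4 = 13.25; a_5 = 8.25; b_5 = 13.75; c_5 = 6; t_5 = 5.25; a_6 = 10; b_6 = 12.75; c_6 = 0.75; t_6 = 6.5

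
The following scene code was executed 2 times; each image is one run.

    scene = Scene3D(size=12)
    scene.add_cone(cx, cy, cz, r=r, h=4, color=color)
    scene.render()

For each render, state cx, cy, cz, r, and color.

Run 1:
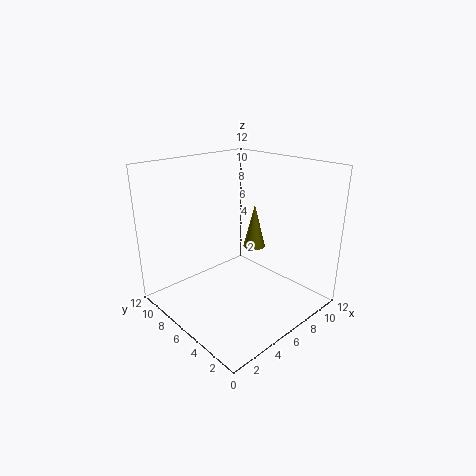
cx = 9, cy = 7, cz = 4, r = 1, color = 'olive'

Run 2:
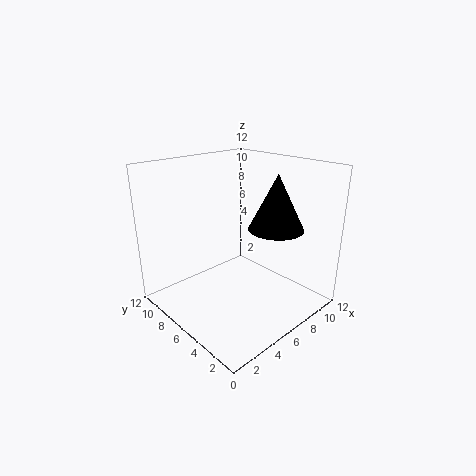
cx = 6, cy = 2, cz = 8, r = 2, color = 'black'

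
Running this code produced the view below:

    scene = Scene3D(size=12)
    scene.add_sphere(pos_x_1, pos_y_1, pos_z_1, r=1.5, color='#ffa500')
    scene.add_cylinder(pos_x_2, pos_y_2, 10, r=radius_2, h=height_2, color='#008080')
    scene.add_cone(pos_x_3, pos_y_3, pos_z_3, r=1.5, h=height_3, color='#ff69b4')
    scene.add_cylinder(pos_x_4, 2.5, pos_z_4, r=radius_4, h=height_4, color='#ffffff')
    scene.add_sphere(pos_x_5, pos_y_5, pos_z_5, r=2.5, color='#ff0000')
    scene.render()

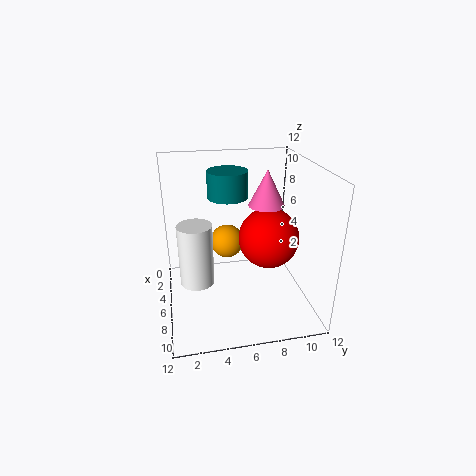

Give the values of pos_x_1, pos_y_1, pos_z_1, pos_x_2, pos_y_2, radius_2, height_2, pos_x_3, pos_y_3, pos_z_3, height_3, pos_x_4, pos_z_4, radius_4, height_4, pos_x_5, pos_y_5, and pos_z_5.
pos_x_1 = 3.5; pos_y_1 = 5.5; pos_z_1 = 4.5; pos_x_2 = 7; pos_y_2 = 5; radius_2 = 1.5; height_2 = 2; pos_x_3 = 5.5; pos_y_3 = 8.5; pos_z_3 = 8.5; height_3 = 3; pos_x_4 = 5; pos_z_4 = 1.5; radius_4 = 1.5; height_4 = 5.5; pos_x_5 = 6.5; pos_y_5 = 8.5; pos_z_5 = 6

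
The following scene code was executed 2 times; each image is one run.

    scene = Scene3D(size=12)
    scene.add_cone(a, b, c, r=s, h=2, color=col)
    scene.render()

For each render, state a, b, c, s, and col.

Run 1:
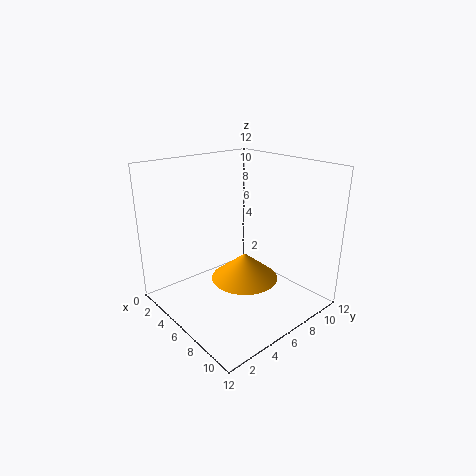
a = 8.5
b = 4.5
c = 4
s = 2.5
col = 'orange'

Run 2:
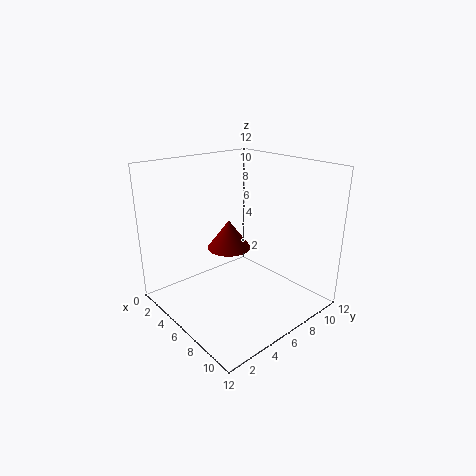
a = 8.5
b = 3
c = 7
s = 1.5
col = 'maroon'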